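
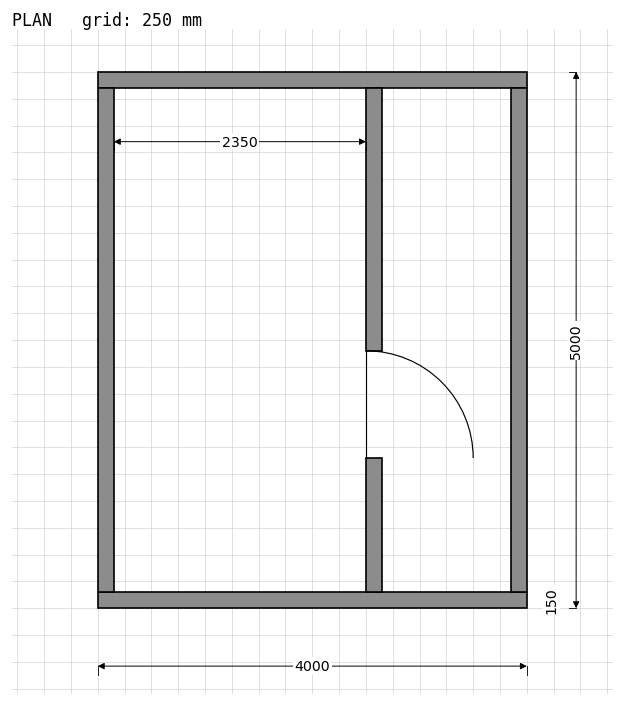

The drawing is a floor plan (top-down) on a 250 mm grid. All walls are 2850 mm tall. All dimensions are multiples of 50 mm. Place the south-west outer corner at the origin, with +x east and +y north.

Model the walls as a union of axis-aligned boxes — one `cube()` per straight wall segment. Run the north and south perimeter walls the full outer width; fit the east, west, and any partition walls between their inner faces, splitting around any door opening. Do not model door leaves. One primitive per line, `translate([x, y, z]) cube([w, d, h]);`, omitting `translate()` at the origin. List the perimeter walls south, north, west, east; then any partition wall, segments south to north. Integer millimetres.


cube([4000, 150, 2850]);
translate([0, 4850, 0]) cube([4000, 150, 2850]);
translate([0, 150, 0]) cube([150, 4700, 2850]);
translate([3850, 150, 0]) cube([150, 4700, 2850]);
translate([2500, 150, 0]) cube([150, 1250, 2850]);
translate([2500, 2400, 0]) cube([150, 2450, 2850]);


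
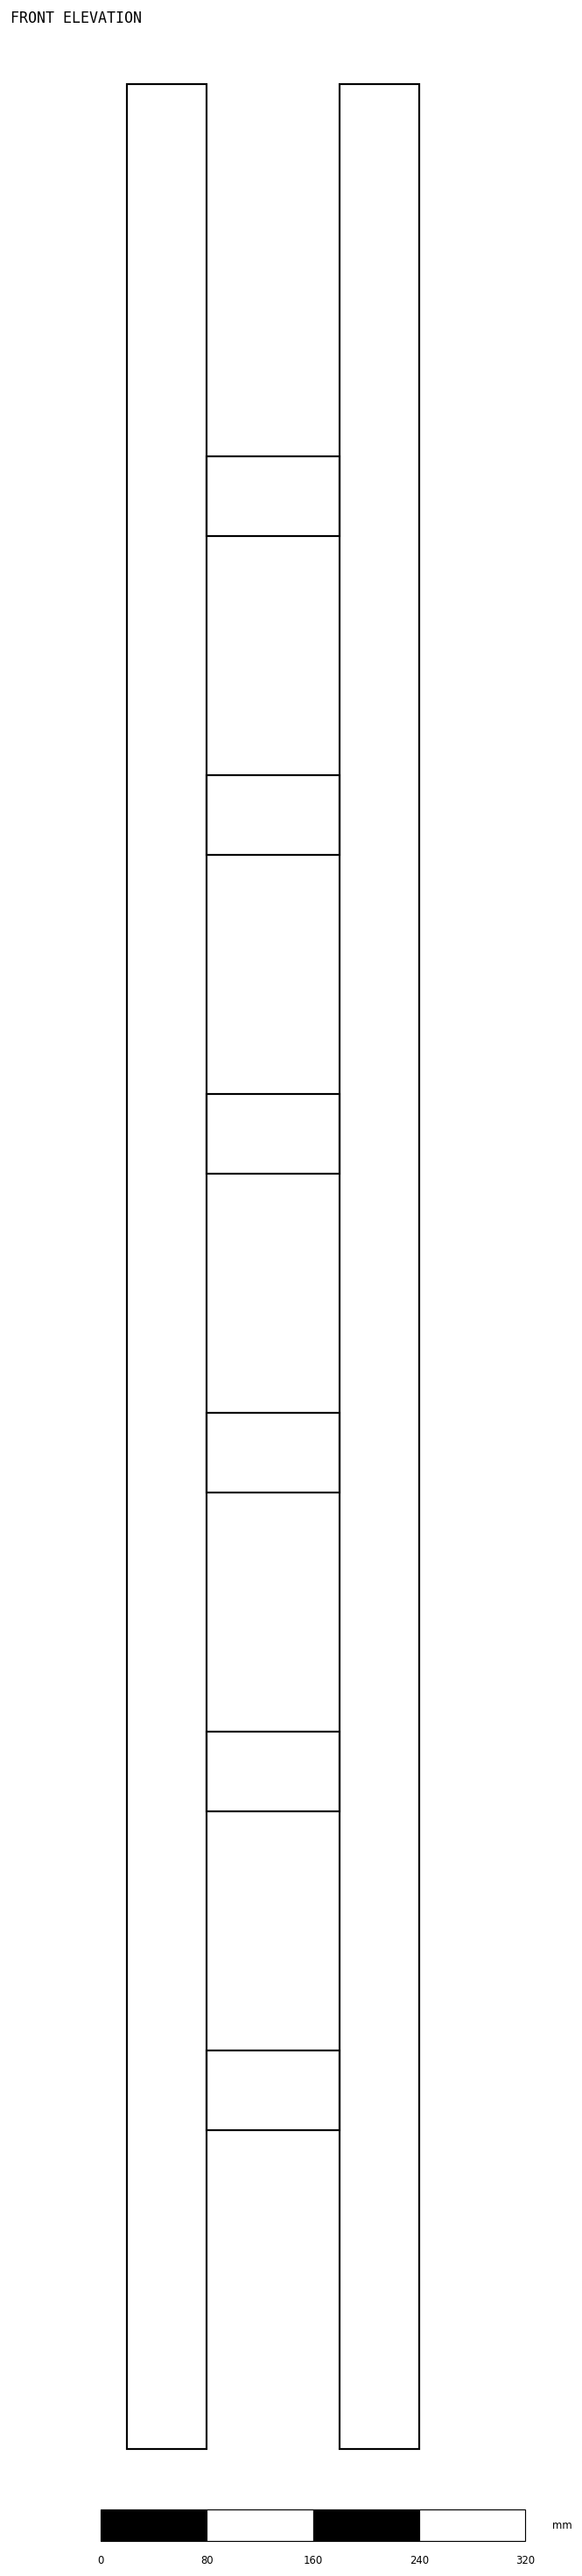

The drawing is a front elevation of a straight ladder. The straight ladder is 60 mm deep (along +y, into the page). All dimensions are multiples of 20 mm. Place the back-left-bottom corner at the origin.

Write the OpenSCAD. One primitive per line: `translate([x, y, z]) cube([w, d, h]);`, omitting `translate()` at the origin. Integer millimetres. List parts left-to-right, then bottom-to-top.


cube([60, 60, 1780]);
translate([60, 0, 240]) cube([100, 60, 60]);
translate([60, 0, 480]) cube([100, 60, 60]);
translate([60, 0, 720]) cube([100, 60, 60]);
translate([60, 0, 960]) cube([100, 60, 60]);
translate([60, 0, 1200]) cube([100, 60, 60]);
translate([60, 0, 1440]) cube([100, 60, 60]);
translate([160, 0, 0]) cube([60, 60, 1780]);


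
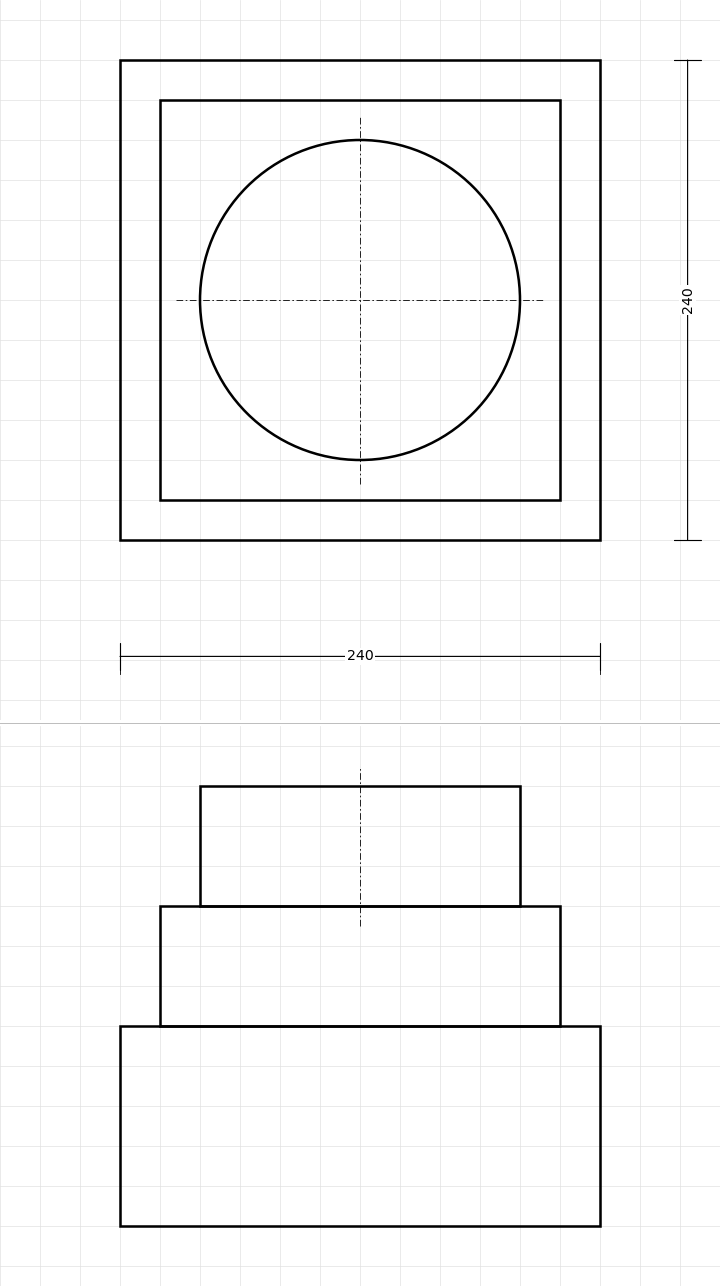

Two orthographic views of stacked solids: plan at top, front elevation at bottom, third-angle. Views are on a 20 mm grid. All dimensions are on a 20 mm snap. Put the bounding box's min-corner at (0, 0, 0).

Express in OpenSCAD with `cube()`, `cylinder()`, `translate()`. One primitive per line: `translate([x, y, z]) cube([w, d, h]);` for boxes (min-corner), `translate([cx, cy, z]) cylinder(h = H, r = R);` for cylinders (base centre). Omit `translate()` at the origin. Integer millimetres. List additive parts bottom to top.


cube([240, 240, 100]);
translate([20, 20, 100]) cube([200, 200, 60]);
translate([120, 120, 160]) cylinder(h = 60, r = 80);


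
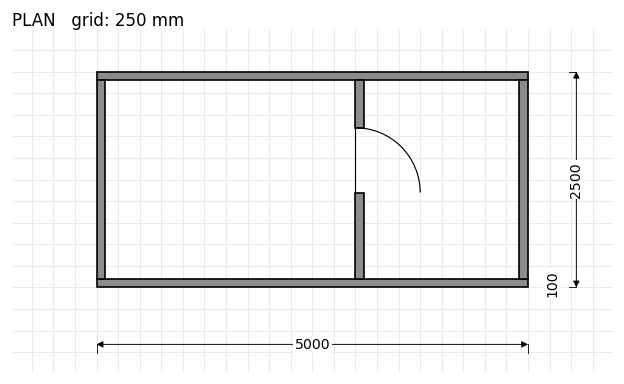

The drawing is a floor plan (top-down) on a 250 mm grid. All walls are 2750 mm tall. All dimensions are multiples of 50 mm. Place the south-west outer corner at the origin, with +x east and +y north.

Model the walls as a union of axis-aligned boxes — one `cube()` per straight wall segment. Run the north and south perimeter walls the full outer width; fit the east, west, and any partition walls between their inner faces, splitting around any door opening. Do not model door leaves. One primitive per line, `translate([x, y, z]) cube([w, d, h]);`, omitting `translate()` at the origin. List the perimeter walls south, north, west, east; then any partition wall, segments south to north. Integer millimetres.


cube([5000, 100, 2750]);
translate([0, 2400, 0]) cube([5000, 100, 2750]);
translate([0, 100, 0]) cube([100, 2300, 2750]);
translate([4900, 100, 0]) cube([100, 2300, 2750]);
translate([3000, 100, 0]) cube([100, 1000, 2750]);
translate([3000, 1850, 0]) cube([100, 550, 2750]);


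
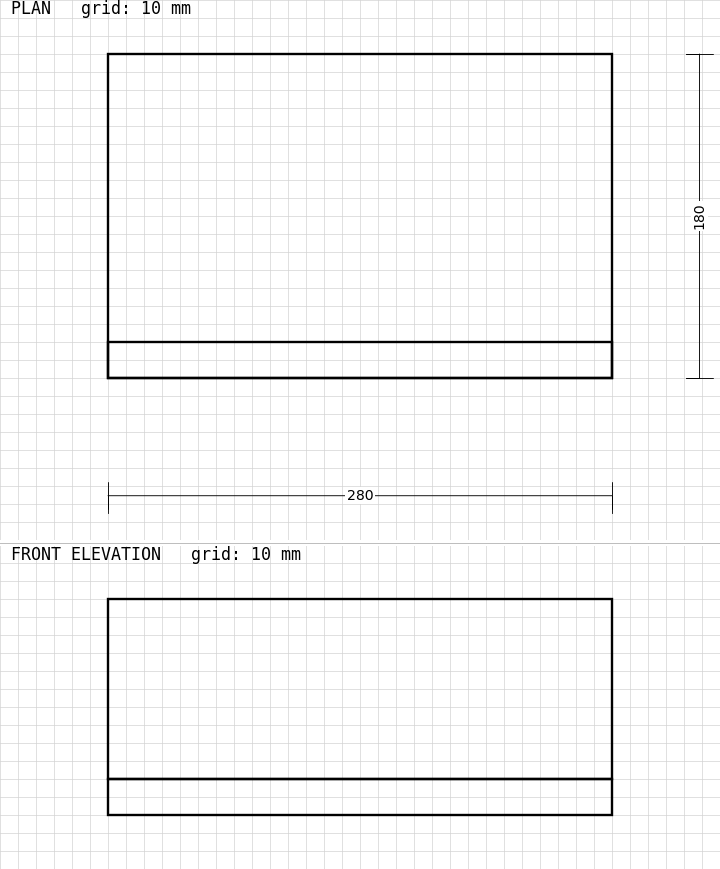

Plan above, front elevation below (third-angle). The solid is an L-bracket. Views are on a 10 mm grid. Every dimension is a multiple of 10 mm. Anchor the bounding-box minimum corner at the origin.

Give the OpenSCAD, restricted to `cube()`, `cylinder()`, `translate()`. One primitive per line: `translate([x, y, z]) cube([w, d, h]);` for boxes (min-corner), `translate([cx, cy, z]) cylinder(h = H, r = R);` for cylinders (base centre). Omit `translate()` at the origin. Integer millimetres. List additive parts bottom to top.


cube([280, 180, 20]);
translate([0, 0, 20]) cube([280, 20, 100]);


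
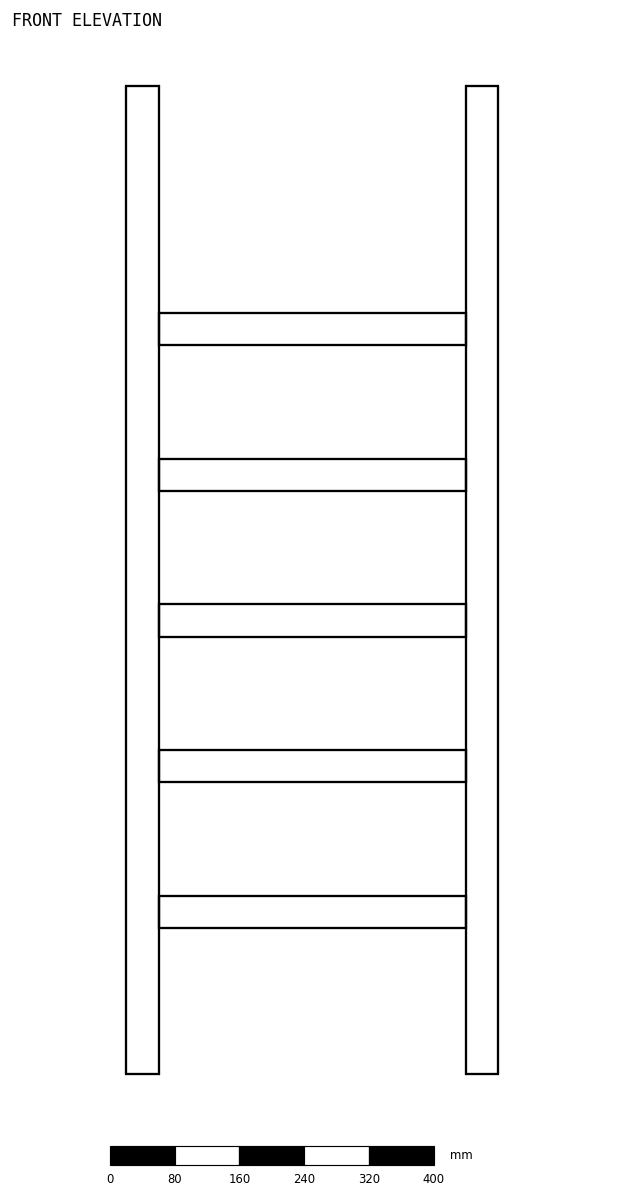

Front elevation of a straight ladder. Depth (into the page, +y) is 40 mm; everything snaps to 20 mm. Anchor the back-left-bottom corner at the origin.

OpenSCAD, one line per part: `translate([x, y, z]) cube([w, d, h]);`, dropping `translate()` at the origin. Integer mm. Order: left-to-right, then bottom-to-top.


cube([40, 40, 1220]);
translate([40, 0, 180]) cube([380, 40, 40]);
translate([40, 0, 360]) cube([380, 40, 40]);
translate([40, 0, 540]) cube([380, 40, 40]);
translate([40, 0, 720]) cube([380, 40, 40]);
translate([40, 0, 900]) cube([380, 40, 40]);
translate([420, 0, 0]) cube([40, 40, 1220]);


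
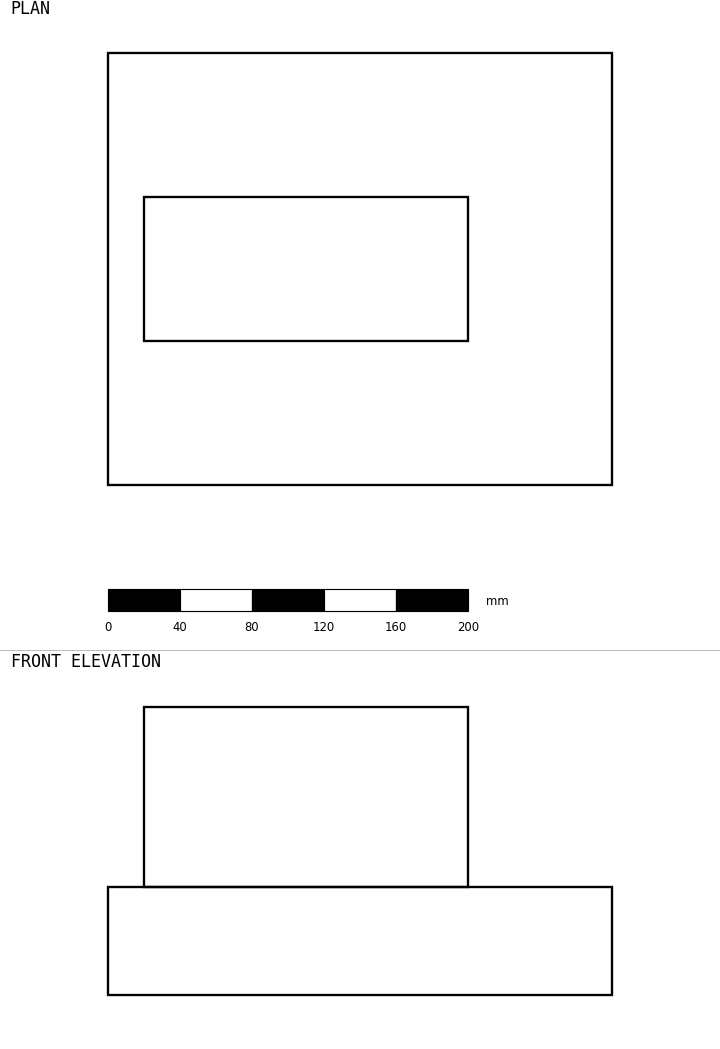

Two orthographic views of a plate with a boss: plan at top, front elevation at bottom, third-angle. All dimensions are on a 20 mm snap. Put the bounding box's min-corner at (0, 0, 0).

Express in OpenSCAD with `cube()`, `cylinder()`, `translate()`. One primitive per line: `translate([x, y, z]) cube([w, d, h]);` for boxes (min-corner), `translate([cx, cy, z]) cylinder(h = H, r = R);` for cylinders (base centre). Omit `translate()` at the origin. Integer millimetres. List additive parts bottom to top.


cube([280, 240, 60]);
translate([20, 80, 60]) cube([180, 80, 100]);


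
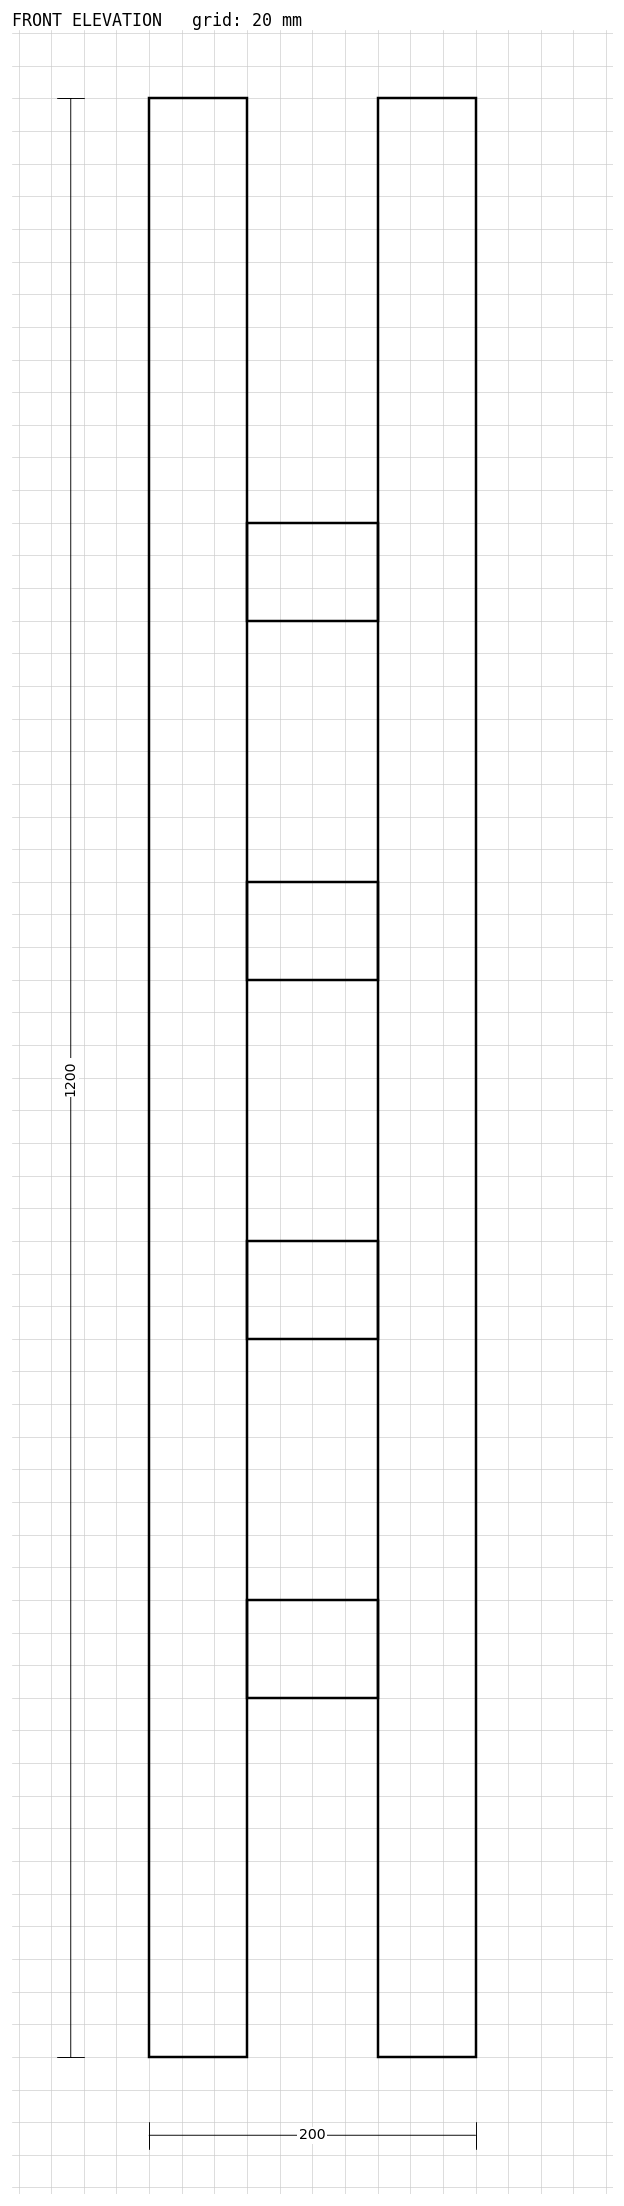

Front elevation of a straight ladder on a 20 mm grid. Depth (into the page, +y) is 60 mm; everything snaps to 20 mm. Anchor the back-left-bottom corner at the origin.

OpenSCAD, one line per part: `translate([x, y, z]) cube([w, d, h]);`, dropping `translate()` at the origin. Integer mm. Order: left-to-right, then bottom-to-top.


cube([60, 60, 1200]);
translate([60, 0, 220]) cube([80, 60, 60]);
translate([60, 0, 440]) cube([80, 60, 60]);
translate([60, 0, 660]) cube([80, 60, 60]);
translate([60, 0, 880]) cube([80, 60, 60]);
translate([140, 0, 0]) cube([60, 60, 1200]);


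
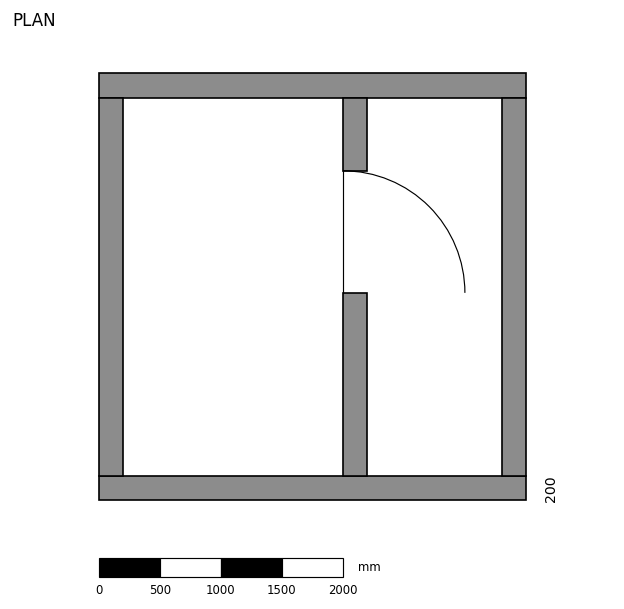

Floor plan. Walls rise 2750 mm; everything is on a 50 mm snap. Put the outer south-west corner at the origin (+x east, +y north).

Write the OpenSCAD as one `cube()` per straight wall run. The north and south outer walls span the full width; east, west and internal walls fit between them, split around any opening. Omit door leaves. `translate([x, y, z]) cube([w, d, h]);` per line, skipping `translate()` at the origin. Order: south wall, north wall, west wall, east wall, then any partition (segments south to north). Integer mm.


cube([3500, 200, 2750]);
translate([0, 3300, 0]) cube([3500, 200, 2750]);
translate([0, 200, 0]) cube([200, 3100, 2750]);
translate([3300, 200, 0]) cube([200, 3100, 2750]);
translate([2000, 200, 0]) cube([200, 1500, 2750]);
translate([2000, 2700, 0]) cube([200, 600, 2750]);


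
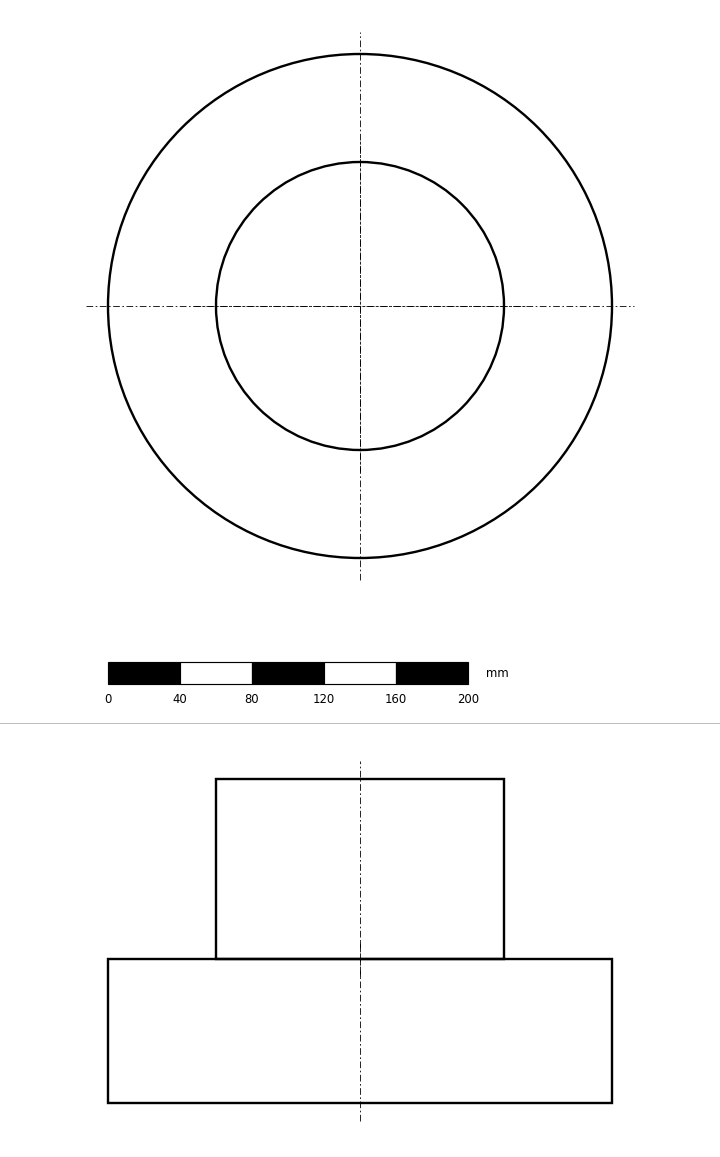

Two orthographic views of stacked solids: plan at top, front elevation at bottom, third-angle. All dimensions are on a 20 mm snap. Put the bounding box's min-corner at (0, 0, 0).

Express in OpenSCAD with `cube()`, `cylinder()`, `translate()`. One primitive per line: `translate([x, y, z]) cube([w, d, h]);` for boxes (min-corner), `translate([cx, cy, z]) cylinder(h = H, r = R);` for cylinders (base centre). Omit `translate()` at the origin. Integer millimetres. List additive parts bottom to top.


translate([140, 140, 0]) cylinder(h = 80, r = 140);
translate([140, 140, 80]) cylinder(h = 100, r = 80);


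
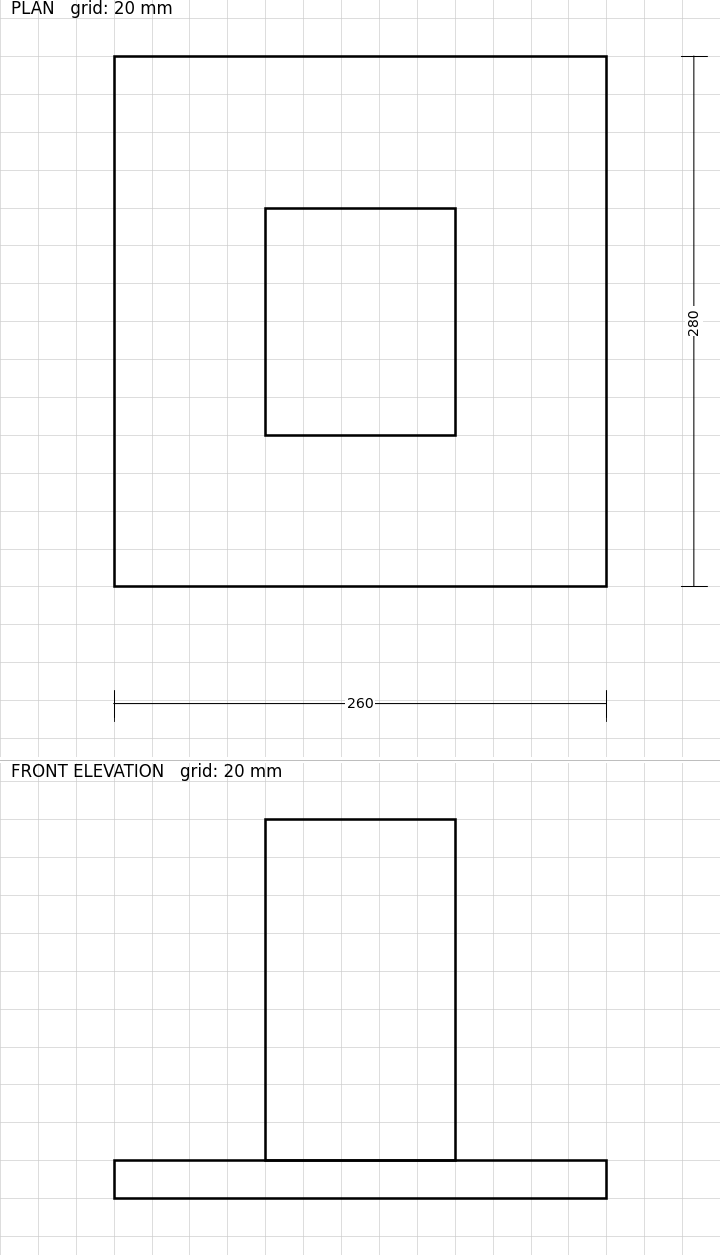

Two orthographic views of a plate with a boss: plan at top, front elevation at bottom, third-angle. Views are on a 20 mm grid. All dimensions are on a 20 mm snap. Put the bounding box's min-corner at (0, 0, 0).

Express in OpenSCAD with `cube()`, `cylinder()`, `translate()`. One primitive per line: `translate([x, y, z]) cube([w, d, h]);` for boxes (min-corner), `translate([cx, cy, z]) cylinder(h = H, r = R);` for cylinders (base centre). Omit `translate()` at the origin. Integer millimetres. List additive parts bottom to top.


cube([260, 280, 20]);
translate([80, 80, 20]) cube([100, 120, 180]);


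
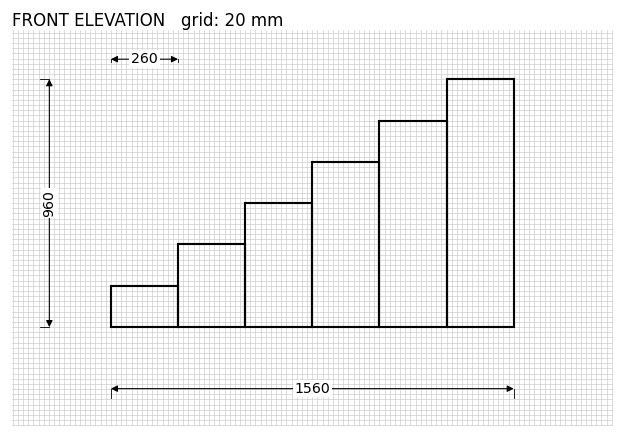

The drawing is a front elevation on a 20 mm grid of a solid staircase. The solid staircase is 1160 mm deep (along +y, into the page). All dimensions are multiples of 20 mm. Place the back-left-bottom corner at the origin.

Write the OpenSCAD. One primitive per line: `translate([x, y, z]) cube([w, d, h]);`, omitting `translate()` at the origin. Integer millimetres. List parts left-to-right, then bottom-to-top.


cube([260, 1160, 160]);
translate([260, 0, 0]) cube([260, 1160, 320]);
translate([520, 0, 0]) cube([260, 1160, 480]);
translate([780, 0, 0]) cube([260, 1160, 640]);
translate([1040, 0, 0]) cube([260, 1160, 800]);
translate([1300, 0, 0]) cube([260, 1160, 960]);


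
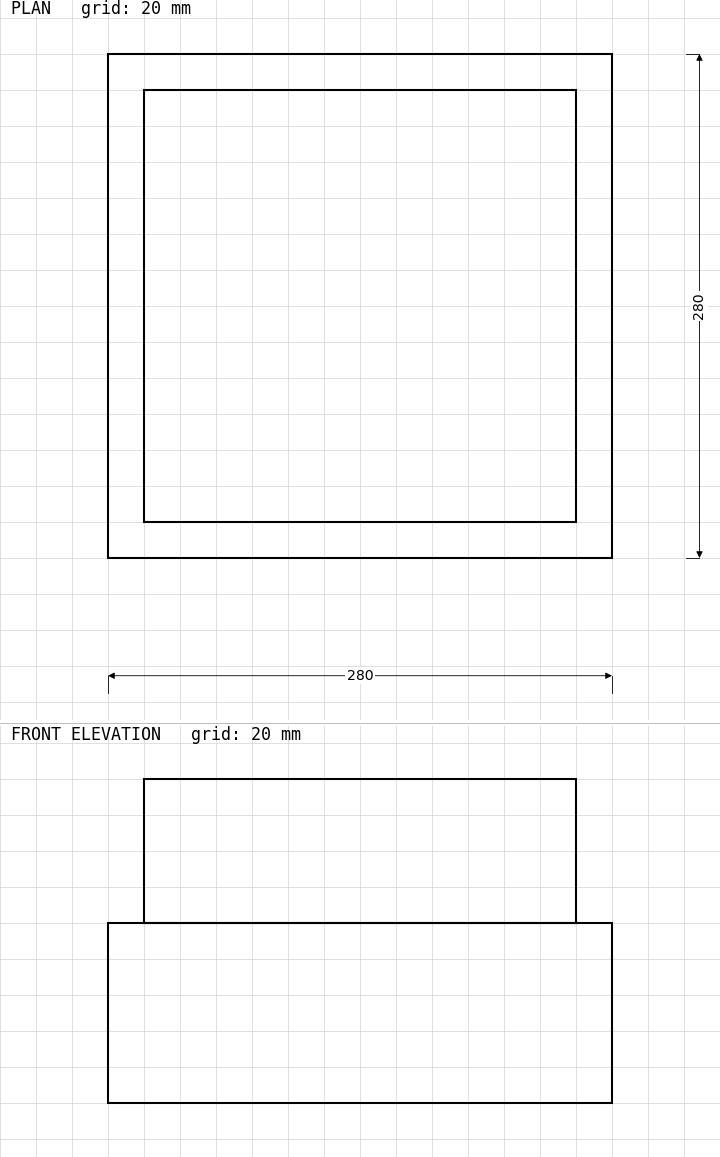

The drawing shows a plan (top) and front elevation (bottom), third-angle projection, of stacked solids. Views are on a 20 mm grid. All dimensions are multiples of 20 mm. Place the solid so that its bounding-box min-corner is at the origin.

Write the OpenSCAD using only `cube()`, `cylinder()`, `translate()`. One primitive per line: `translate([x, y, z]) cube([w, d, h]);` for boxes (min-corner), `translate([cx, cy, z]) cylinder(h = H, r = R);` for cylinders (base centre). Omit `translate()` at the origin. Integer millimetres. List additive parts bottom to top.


cube([280, 280, 100]);
translate([20, 20, 100]) cube([240, 240, 80]);


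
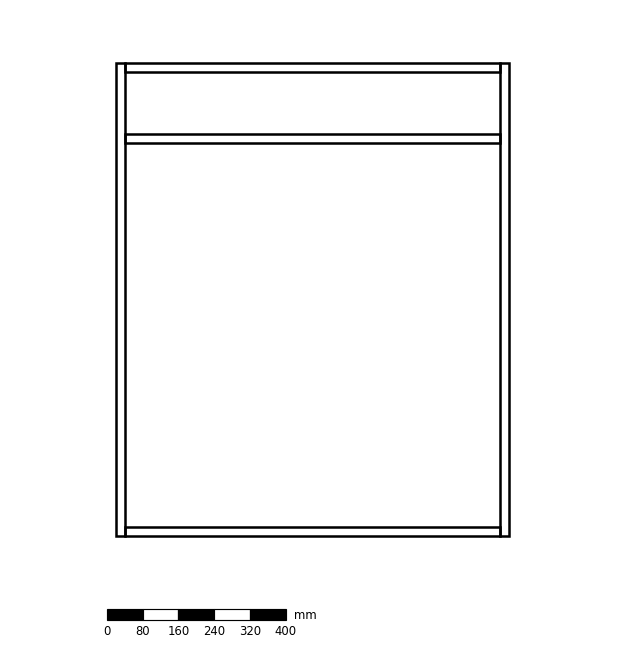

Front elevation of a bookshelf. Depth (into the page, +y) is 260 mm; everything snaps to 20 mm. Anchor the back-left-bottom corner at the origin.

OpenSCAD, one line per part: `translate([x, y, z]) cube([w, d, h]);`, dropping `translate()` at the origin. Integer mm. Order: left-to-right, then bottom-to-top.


cube([20, 260, 1060]);
translate([20, 0, 0]) cube([840, 260, 20]);
translate([20, 0, 880]) cube([840, 260, 20]);
translate([20, 0, 1040]) cube([840, 260, 20]);
translate([860, 0, 0]) cube([20, 260, 1060]);


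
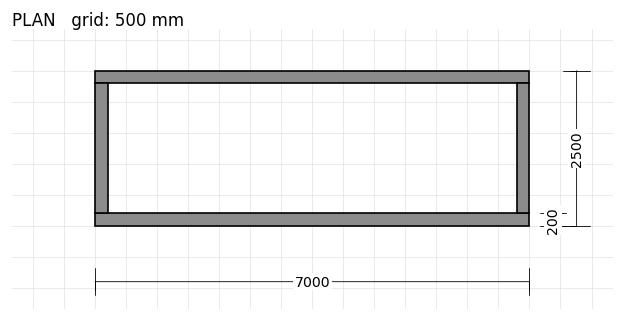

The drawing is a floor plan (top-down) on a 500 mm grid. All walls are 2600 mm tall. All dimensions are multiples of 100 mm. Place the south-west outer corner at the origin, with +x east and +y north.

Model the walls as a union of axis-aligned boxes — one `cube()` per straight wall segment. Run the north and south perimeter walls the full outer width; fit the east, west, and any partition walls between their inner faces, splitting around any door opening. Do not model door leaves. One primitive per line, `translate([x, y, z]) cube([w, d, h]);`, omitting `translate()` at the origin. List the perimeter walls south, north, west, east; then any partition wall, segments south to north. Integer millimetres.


cube([7000, 200, 2600]);
translate([0, 2300, 0]) cube([7000, 200, 2600]);
translate([0, 200, 0]) cube([200, 2100, 2600]);
translate([6800, 200, 0]) cube([200, 2100, 2600]);


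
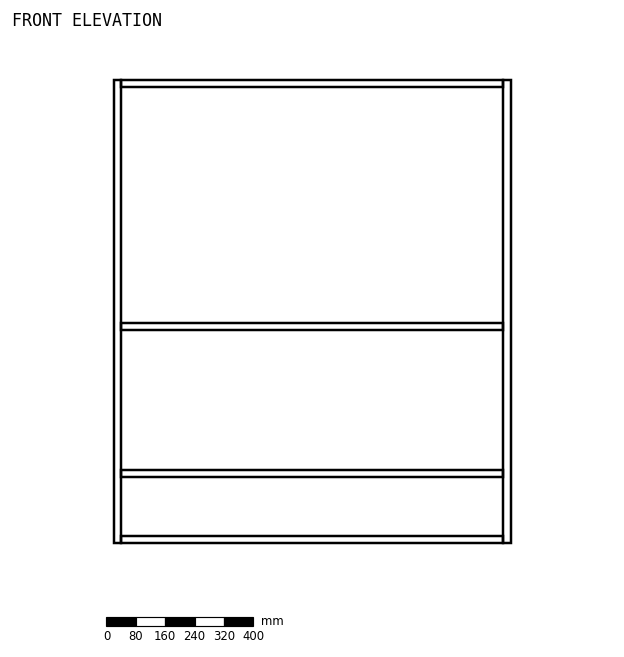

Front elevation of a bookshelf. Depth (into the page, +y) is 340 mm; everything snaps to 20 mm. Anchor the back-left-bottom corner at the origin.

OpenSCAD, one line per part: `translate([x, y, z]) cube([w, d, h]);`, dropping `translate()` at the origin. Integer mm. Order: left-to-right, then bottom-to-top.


cube([20, 340, 1260]);
translate([20, 0, 0]) cube([1040, 340, 20]);
translate([20, 0, 180]) cube([1040, 340, 20]);
translate([20, 0, 580]) cube([1040, 340, 20]);
translate([20, 0, 1240]) cube([1040, 340, 20]);
translate([1060, 0, 0]) cube([20, 340, 1260]);


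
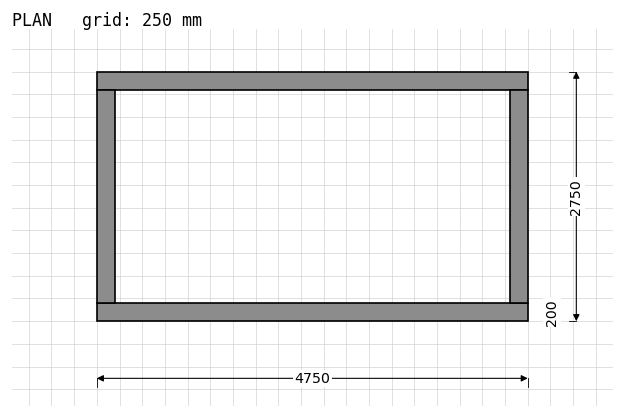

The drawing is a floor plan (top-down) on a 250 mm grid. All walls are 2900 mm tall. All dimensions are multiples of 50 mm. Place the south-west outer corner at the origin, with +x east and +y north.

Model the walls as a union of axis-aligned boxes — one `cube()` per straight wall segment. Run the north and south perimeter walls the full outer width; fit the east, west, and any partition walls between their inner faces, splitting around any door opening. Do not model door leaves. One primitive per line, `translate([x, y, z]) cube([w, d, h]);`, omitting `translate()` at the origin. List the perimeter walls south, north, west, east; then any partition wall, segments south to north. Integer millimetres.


cube([4750, 200, 2900]);
translate([0, 2550, 0]) cube([4750, 200, 2900]);
translate([0, 200, 0]) cube([200, 2350, 2900]);
translate([4550, 200, 0]) cube([200, 2350, 2900]);


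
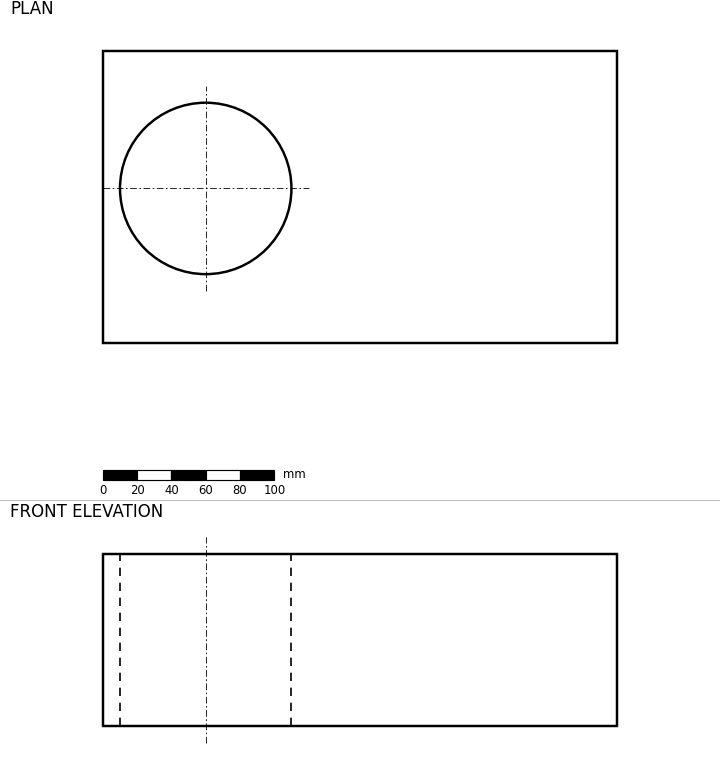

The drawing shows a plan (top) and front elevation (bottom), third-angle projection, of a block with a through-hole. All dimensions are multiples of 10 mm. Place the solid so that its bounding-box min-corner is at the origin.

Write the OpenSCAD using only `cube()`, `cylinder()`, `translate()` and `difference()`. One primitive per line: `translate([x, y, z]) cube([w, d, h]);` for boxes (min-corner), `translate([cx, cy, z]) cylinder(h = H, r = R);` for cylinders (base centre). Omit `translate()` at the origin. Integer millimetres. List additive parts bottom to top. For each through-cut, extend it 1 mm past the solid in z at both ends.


difference() {
  cube([300, 170, 100]);
  translate([60, 90, -1]) cylinder(h = 102, r = 50);
}


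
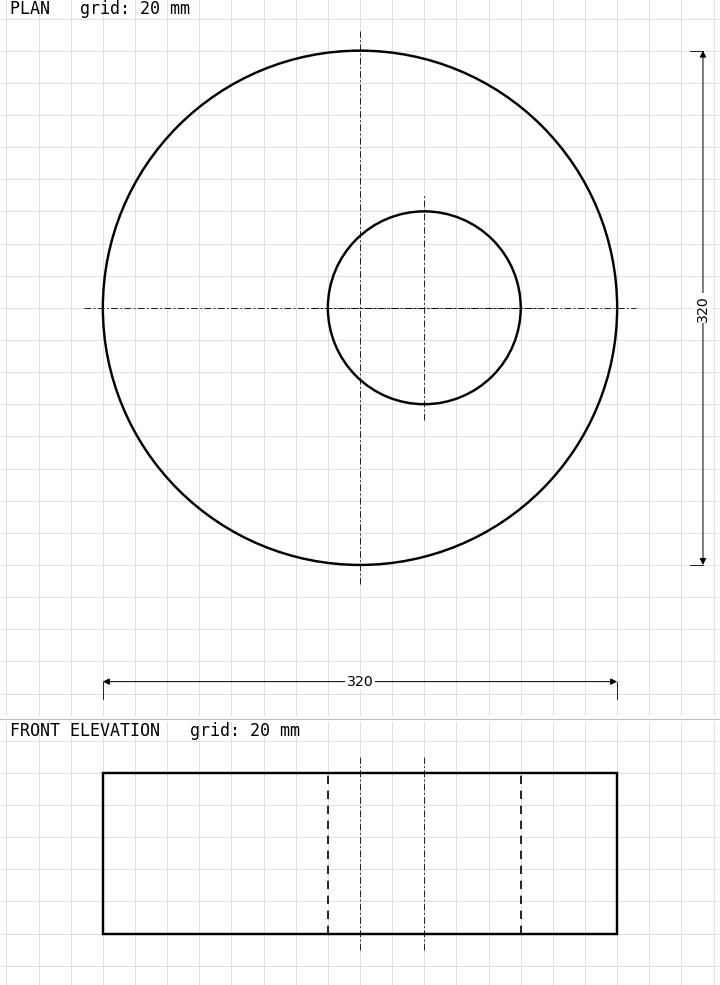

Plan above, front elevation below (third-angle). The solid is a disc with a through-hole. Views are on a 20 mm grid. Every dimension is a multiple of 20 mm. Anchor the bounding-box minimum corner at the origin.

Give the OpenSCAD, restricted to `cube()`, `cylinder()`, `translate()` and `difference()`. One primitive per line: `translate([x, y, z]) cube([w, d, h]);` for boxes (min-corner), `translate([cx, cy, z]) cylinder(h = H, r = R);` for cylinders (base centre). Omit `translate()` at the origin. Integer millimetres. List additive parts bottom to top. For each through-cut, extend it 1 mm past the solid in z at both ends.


difference() {
  translate([160, 160, 0]) cylinder(h = 100, r = 160);
  translate([200, 160, -1]) cylinder(h = 102, r = 60);
}


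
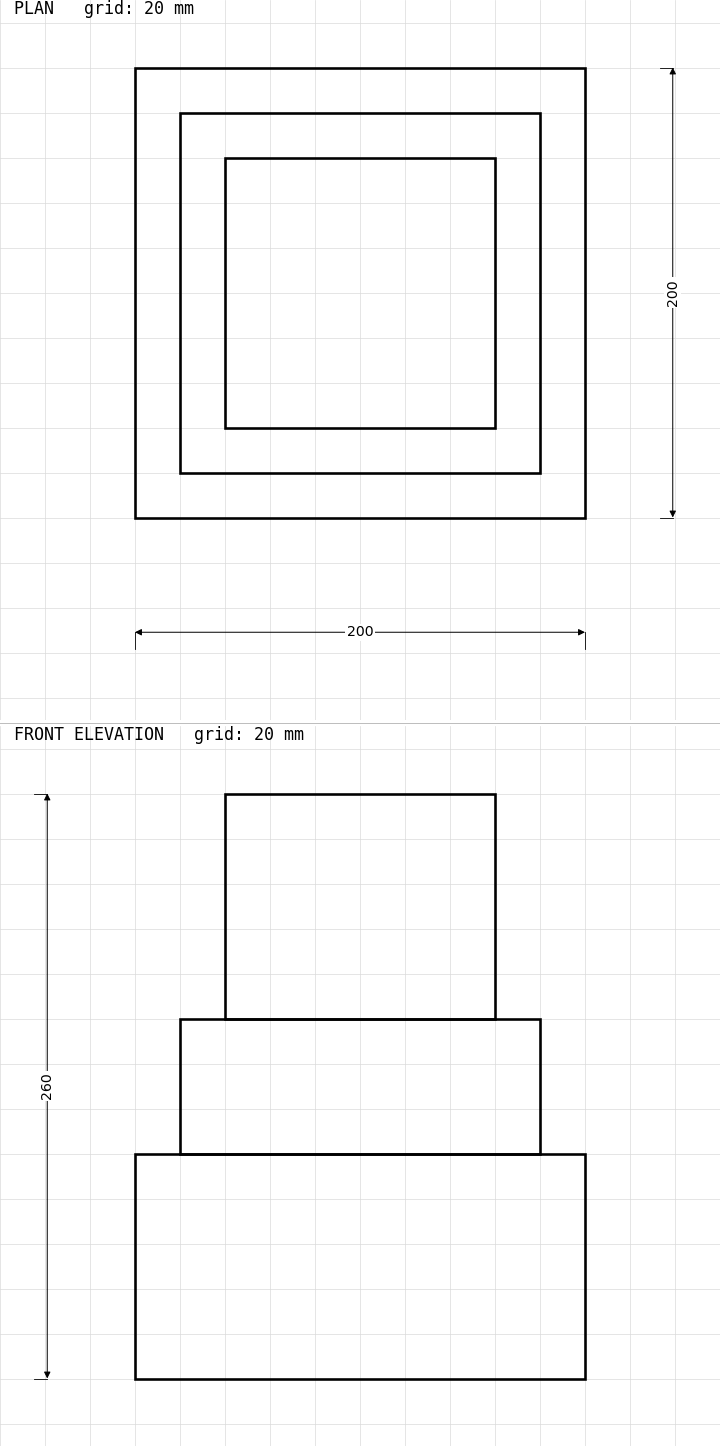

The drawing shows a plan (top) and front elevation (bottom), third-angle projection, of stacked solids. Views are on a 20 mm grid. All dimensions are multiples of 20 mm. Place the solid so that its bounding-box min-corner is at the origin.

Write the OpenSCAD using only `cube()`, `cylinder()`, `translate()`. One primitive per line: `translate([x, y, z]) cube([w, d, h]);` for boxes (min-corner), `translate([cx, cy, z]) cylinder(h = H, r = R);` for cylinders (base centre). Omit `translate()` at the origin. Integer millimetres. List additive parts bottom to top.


cube([200, 200, 100]);
translate([20, 20, 100]) cube([160, 160, 60]);
translate([40, 40, 160]) cube([120, 120, 100]);


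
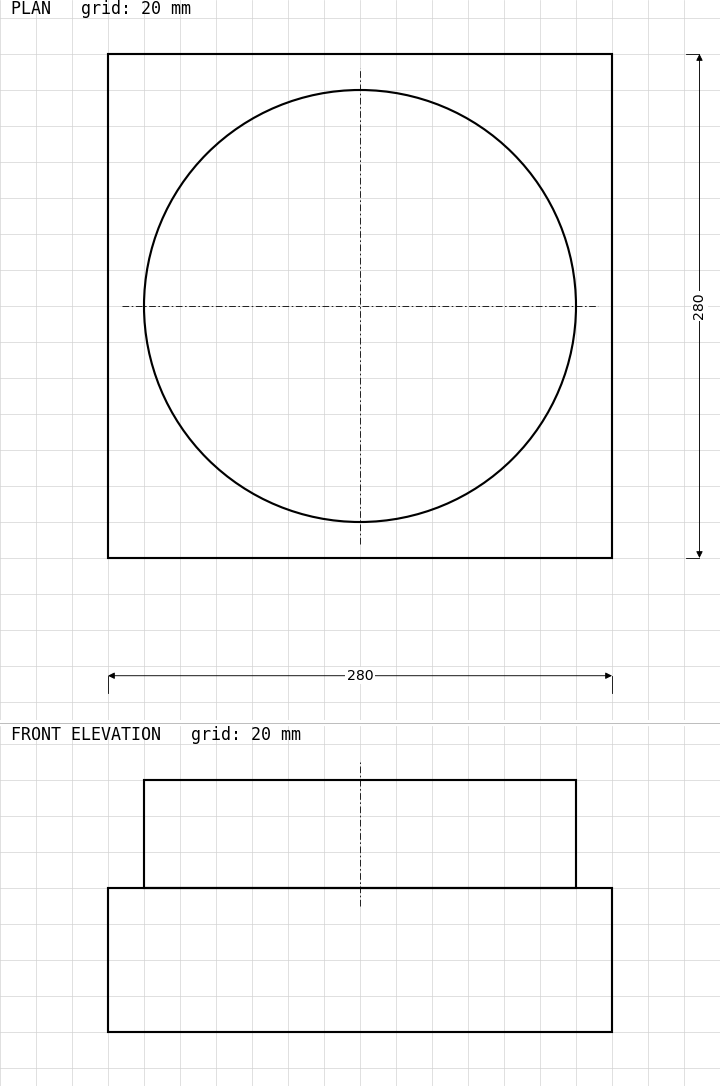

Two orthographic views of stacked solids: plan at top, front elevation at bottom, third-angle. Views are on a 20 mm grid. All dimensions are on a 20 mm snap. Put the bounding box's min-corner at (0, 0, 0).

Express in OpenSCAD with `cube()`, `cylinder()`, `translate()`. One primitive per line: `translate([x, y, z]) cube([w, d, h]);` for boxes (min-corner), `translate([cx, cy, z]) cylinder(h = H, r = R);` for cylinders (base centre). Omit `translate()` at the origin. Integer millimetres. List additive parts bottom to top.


cube([280, 280, 80]);
translate([140, 140, 80]) cylinder(h = 60, r = 120);


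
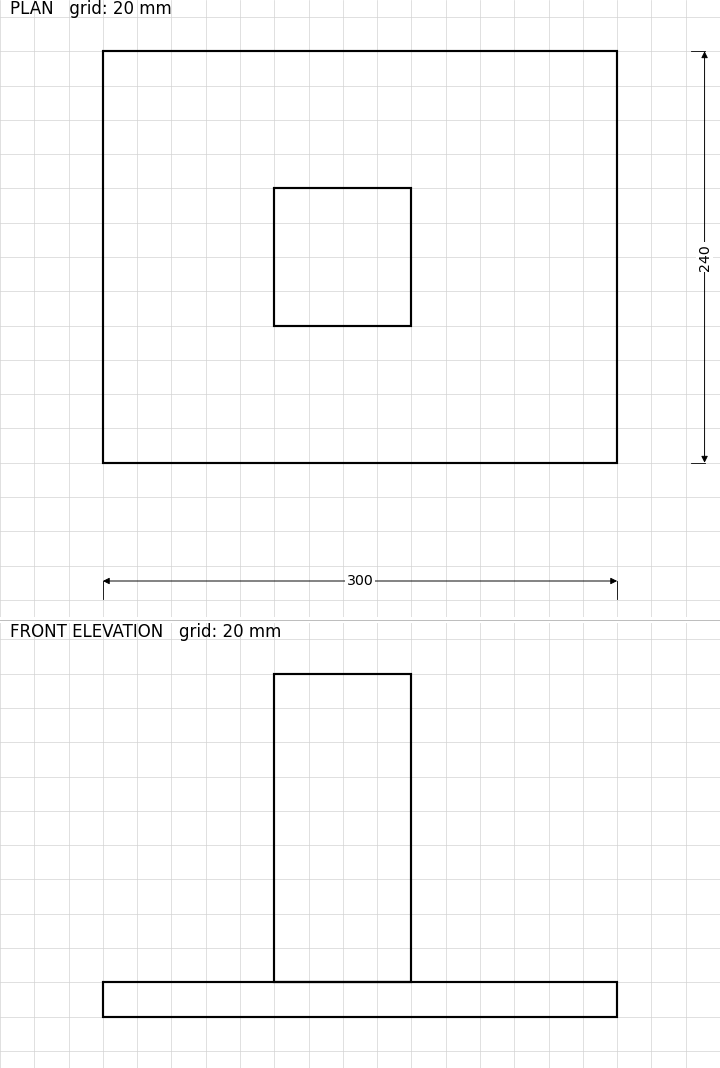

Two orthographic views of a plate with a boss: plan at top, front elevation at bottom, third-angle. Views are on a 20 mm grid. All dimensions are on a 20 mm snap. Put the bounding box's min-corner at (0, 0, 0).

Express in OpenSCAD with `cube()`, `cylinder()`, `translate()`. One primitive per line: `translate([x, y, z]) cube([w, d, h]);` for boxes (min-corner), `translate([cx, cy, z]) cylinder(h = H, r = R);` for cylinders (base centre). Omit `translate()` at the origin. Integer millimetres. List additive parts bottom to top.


cube([300, 240, 20]);
translate([100, 80, 20]) cube([80, 80, 180]);


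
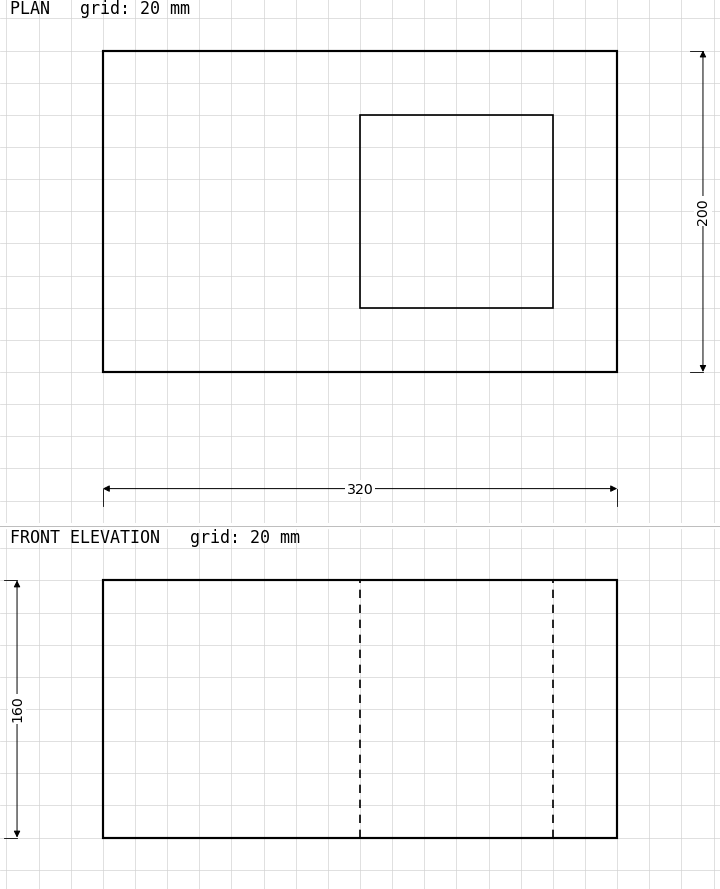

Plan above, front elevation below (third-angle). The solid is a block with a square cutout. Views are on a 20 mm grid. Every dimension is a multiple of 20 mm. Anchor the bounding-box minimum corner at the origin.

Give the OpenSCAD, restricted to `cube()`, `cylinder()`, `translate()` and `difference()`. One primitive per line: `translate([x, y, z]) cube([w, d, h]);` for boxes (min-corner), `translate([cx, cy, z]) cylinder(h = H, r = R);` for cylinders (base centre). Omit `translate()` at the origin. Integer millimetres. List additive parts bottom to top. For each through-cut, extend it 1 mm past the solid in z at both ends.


difference() {
  cube([320, 200, 160]);
  translate([160, 40, -1]) cube([120, 120, 162]);
}


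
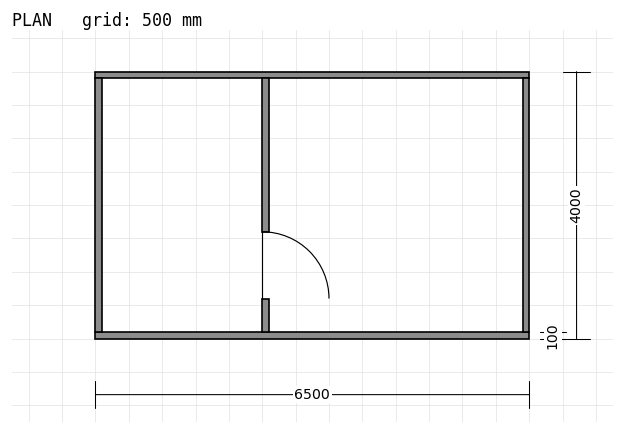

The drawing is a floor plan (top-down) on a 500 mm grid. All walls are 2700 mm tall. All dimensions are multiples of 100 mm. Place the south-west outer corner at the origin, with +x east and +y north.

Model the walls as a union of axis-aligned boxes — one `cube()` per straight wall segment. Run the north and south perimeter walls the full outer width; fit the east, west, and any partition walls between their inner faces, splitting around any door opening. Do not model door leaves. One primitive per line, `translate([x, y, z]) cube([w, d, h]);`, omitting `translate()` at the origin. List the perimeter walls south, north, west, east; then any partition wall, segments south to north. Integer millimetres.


cube([6500, 100, 2700]);
translate([0, 3900, 0]) cube([6500, 100, 2700]);
translate([0, 100, 0]) cube([100, 3800, 2700]);
translate([6400, 100, 0]) cube([100, 3800, 2700]);
translate([2500, 100, 0]) cube([100, 500, 2700]);
translate([2500, 1600, 0]) cube([100, 2300, 2700]);


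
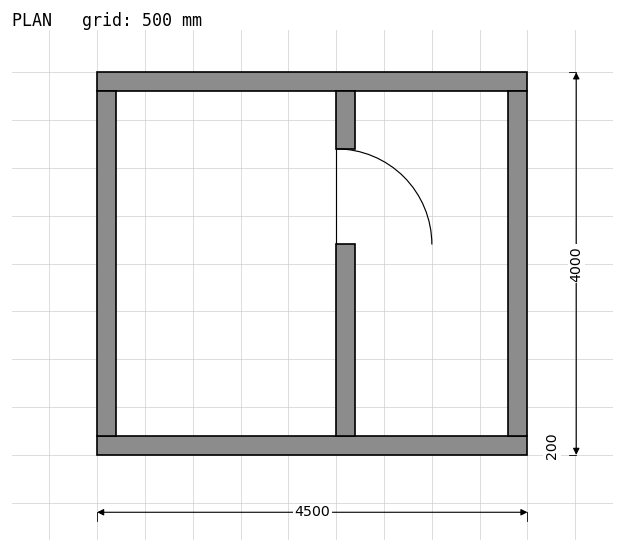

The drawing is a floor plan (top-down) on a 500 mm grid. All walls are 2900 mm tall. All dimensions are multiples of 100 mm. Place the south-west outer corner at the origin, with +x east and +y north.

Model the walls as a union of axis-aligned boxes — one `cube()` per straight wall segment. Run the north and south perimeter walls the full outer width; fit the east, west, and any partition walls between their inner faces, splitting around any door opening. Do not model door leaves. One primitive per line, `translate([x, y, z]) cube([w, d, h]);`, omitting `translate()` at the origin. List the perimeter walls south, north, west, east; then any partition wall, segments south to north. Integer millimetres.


cube([4500, 200, 2900]);
translate([0, 3800, 0]) cube([4500, 200, 2900]);
translate([0, 200, 0]) cube([200, 3600, 2900]);
translate([4300, 200, 0]) cube([200, 3600, 2900]);
translate([2500, 200, 0]) cube([200, 2000, 2900]);
translate([2500, 3200, 0]) cube([200, 600, 2900]);


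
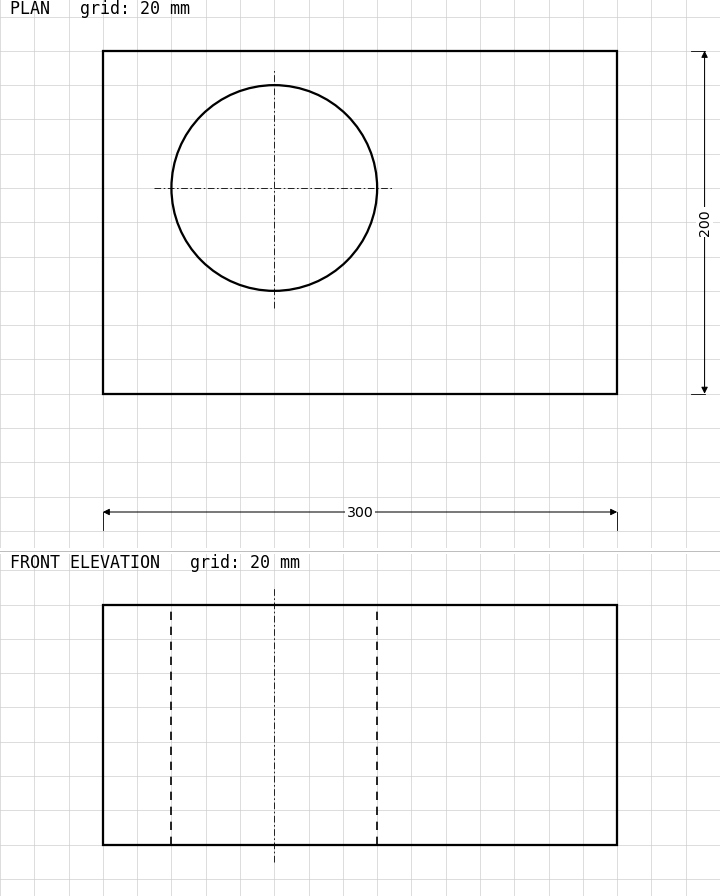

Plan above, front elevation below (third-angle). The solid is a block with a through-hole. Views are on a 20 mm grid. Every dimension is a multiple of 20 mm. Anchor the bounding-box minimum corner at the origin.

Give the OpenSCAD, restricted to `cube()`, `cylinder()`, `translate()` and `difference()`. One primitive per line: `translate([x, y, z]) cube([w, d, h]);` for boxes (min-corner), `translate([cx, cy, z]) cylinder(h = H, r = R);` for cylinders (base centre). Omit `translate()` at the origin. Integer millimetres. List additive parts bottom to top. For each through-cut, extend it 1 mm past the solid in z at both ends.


difference() {
  cube([300, 200, 140]);
  translate([100, 120, -1]) cylinder(h = 142, r = 60);
}


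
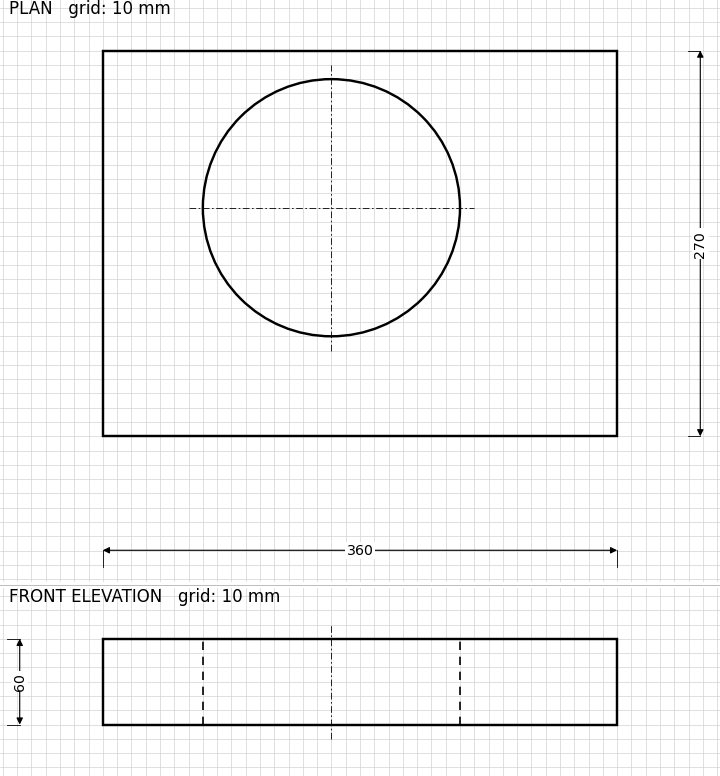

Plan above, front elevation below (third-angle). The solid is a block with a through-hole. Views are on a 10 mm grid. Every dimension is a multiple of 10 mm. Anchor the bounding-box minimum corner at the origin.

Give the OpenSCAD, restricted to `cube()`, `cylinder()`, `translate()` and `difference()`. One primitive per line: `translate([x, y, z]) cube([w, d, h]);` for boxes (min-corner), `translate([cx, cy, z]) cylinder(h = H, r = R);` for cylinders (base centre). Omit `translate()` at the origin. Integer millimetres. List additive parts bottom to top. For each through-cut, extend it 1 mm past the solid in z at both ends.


difference() {
  cube([360, 270, 60]);
  translate([160, 160, -1]) cylinder(h = 62, r = 90);
}


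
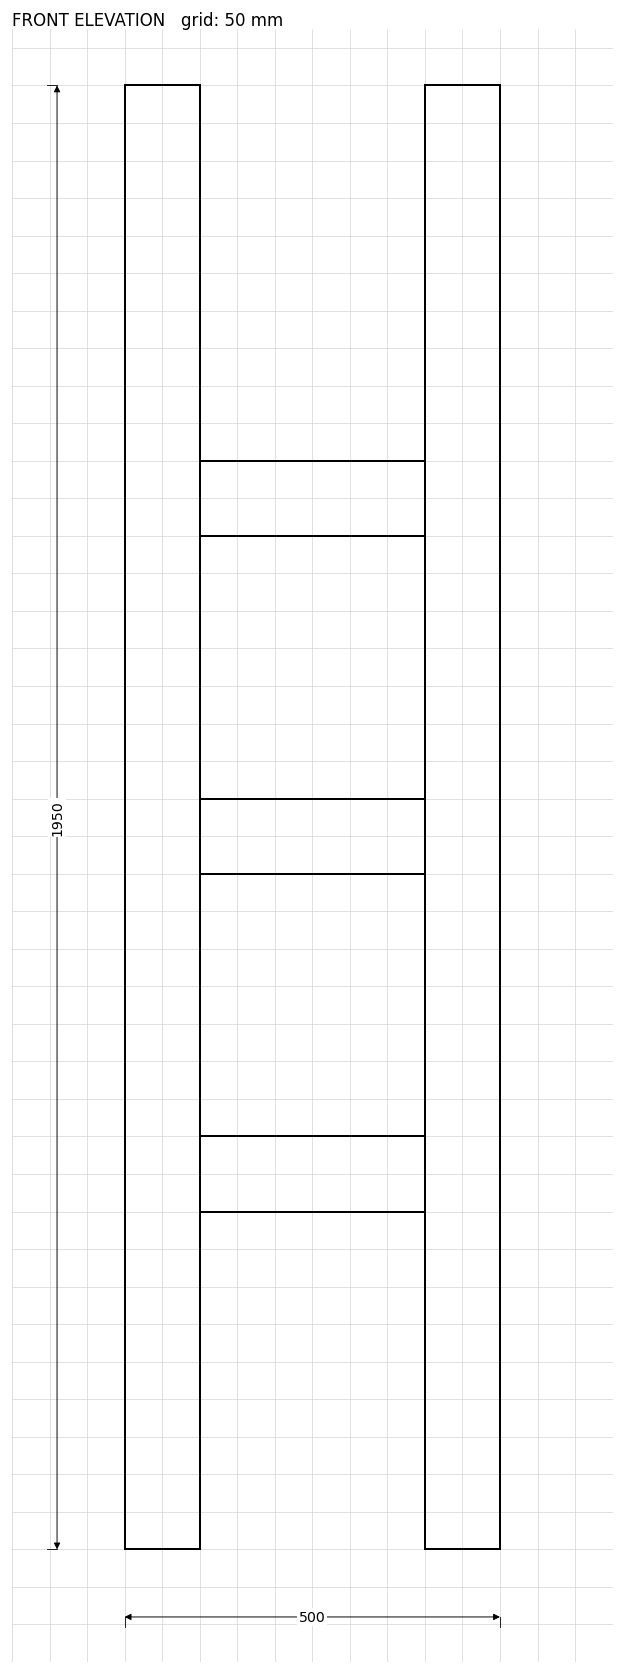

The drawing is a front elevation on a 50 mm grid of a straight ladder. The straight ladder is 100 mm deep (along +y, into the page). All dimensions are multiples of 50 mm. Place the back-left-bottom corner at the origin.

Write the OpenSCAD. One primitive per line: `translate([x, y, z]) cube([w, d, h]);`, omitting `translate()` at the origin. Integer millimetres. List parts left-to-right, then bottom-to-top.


cube([100, 100, 1950]);
translate([100, 0, 450]) cube([300, 100, 100]);
translate([100, 0, 900]) cube([300, 100, 100]);
translate([100, 0, 1350]) cube([300, 100, 100]);
translate([400, 0, 0]) cube([100, 100, 1950]);


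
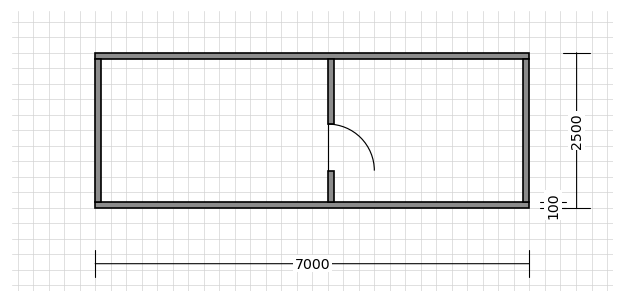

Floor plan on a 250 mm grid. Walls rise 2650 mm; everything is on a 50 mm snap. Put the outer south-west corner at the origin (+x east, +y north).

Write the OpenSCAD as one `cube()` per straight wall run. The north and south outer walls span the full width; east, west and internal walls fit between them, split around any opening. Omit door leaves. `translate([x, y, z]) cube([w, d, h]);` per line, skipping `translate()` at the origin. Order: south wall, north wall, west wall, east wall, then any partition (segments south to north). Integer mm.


cube([7000, 100, 2650]);
translate([0, 2400, 0]) cube([7000, 100, 2650]);
translate([0, 100, 0]) cube([100, 2300, 2650]);
translate([6900, 100, 0]) cube([100, 2300, 2650]);
translate([3750, 100, 0]) cube([100, 500, 2650]);
translate([3750, 1350, 0]) cube([100, 1050, 2650]);


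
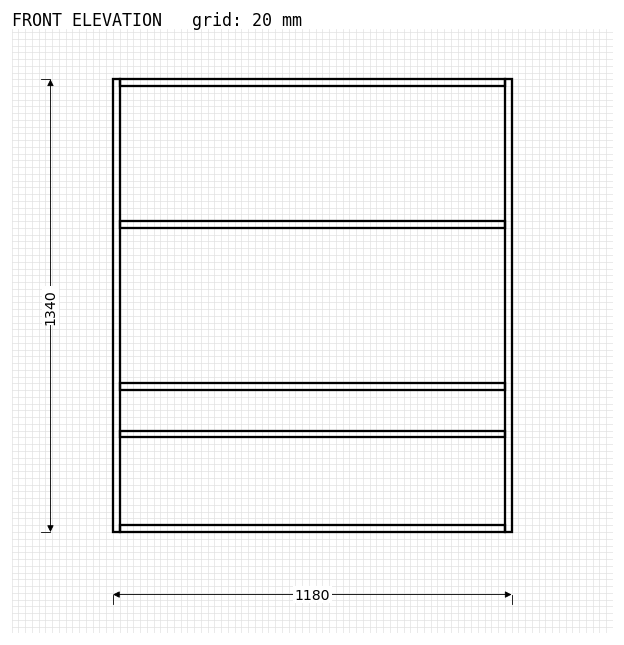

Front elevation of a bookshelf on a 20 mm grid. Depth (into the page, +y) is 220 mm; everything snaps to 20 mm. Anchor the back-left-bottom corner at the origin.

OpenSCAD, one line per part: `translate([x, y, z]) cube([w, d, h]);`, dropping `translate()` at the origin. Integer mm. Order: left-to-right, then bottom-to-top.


cube([20, 220, 1340]);
translate([20, 0, 0]) cube([1140, 220, 20]);
translate([20, 0, 280]) cube([1140, 220, 20]);
translate([20, 0, 420]) cube([1140, 220, 20]);
translate([20, 0, 900]) cube([1140, 220, 20]);
translate([20, 0, 1320]) cube([1140, 220, 20]);
translate([1160, 0, 0]) cube([20, 220, 1340]);


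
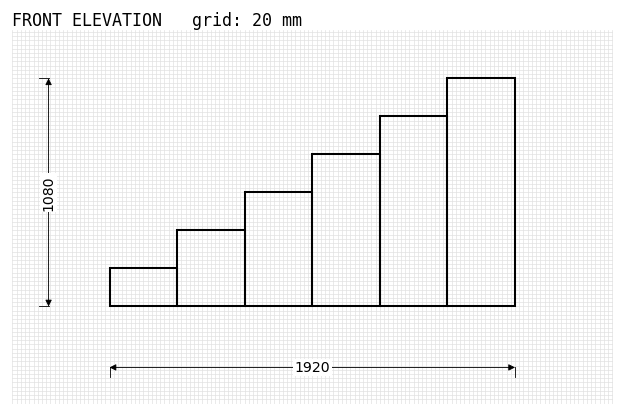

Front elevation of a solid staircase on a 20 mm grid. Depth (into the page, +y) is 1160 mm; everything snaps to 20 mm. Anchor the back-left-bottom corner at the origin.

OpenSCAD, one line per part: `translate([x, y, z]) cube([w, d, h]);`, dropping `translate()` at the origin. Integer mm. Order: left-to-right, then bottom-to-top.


cube([320, 1160, 180]);
translate([320, 0, 0]) cube([320, 1160, 360]);
translate([640, 0, 0]) cube([320, 1160, 540]);
translate([960, 0, 0]) cube([320, 1160, 720]);
translate([1280, 0, 0]) cube([320, 1160, 900]);
translate([1600, 0, 0]) cube([320, 1160, 1080]);


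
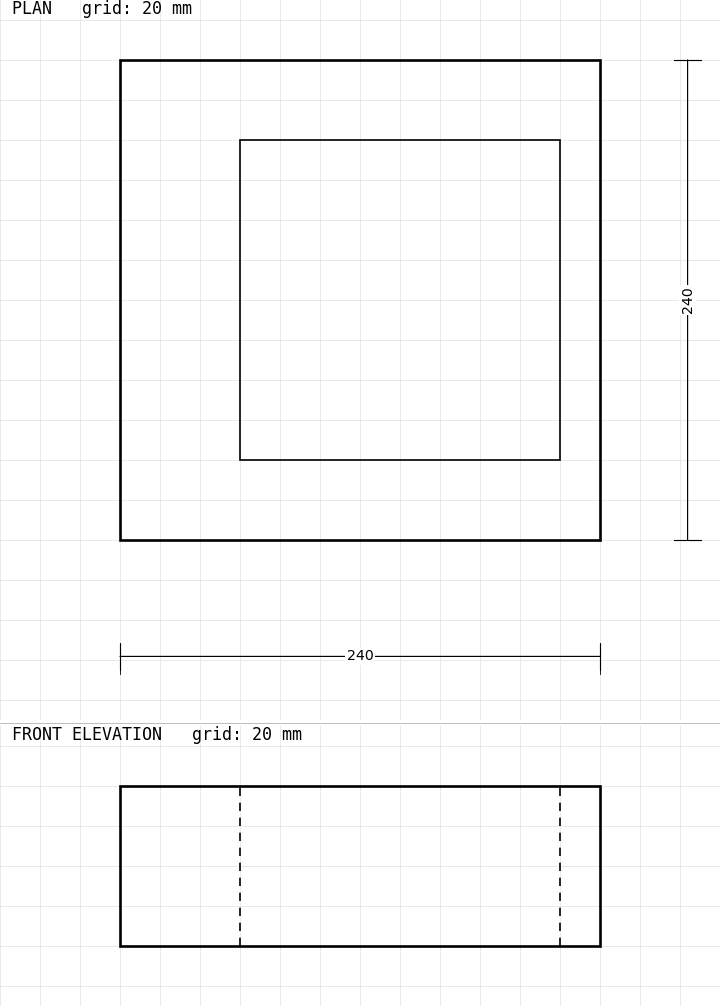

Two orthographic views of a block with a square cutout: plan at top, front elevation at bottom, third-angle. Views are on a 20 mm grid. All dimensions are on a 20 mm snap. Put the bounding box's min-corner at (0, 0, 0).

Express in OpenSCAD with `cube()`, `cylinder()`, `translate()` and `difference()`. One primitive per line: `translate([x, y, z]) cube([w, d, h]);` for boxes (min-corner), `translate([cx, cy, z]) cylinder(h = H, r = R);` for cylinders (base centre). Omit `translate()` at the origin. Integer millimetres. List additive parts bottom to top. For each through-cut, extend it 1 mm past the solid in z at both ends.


difference() {
  cube([240, 240, 80]);
  translate([60, 40, -1]) cube([160, 160, 82]);
}


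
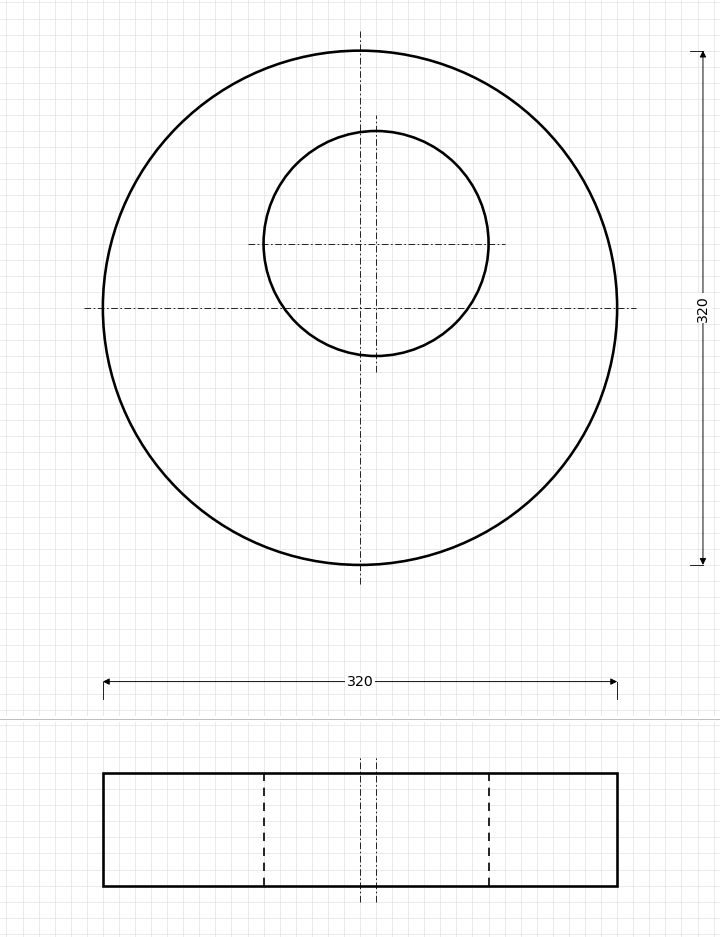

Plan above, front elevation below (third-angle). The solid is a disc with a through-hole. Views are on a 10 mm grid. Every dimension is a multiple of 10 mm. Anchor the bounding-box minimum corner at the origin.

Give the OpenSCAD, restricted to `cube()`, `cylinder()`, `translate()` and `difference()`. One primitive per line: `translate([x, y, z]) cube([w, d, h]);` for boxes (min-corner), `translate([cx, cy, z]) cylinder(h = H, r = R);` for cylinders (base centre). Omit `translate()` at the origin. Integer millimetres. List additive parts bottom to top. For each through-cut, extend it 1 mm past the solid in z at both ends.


difference() {
  translate([160, 160, 0]) cylinder(h = 70, r = 160);
  translate([170, 200, -1]) cylinder(h = 72, r = 70);
}


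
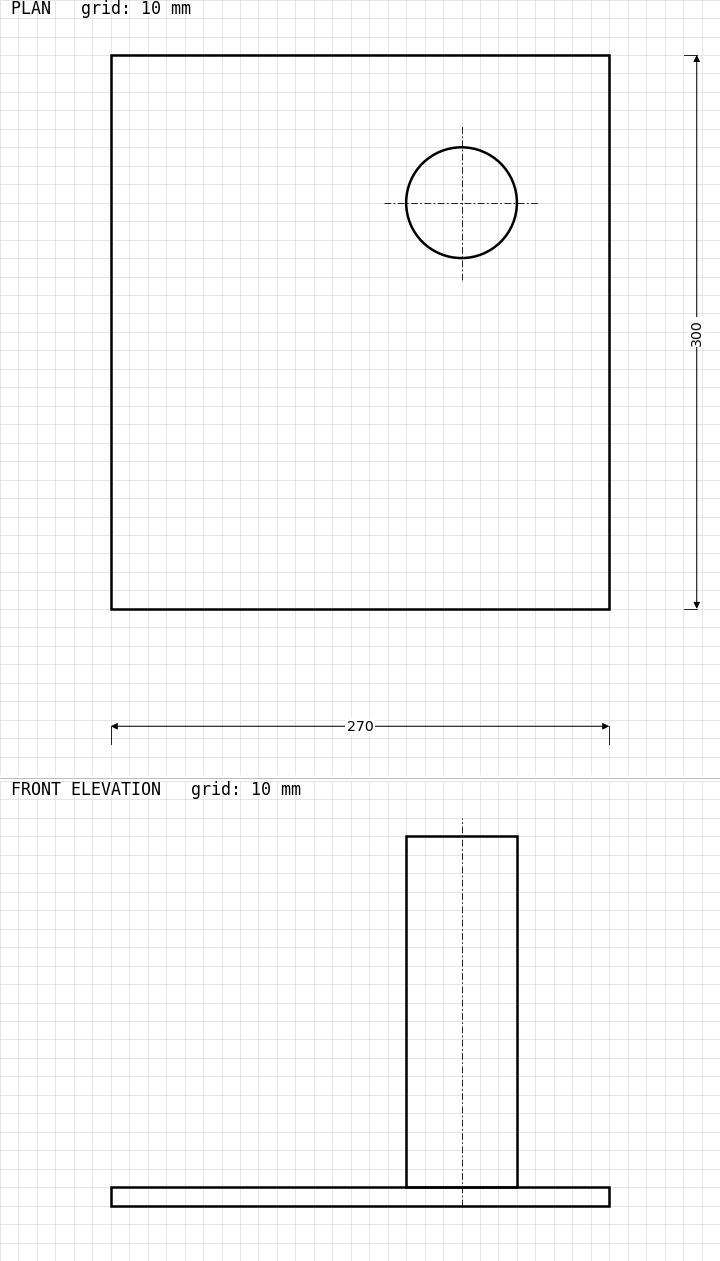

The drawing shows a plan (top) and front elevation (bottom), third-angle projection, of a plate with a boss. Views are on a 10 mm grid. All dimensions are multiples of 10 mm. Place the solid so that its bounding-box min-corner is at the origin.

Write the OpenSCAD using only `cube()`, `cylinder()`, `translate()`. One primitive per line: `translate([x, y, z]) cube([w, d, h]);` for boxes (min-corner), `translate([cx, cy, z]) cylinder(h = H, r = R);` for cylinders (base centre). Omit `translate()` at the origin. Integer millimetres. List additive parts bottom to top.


cube([270, 300, 10]);
translate([190, 220, 10]) cylinder(h = 190, r = 30);


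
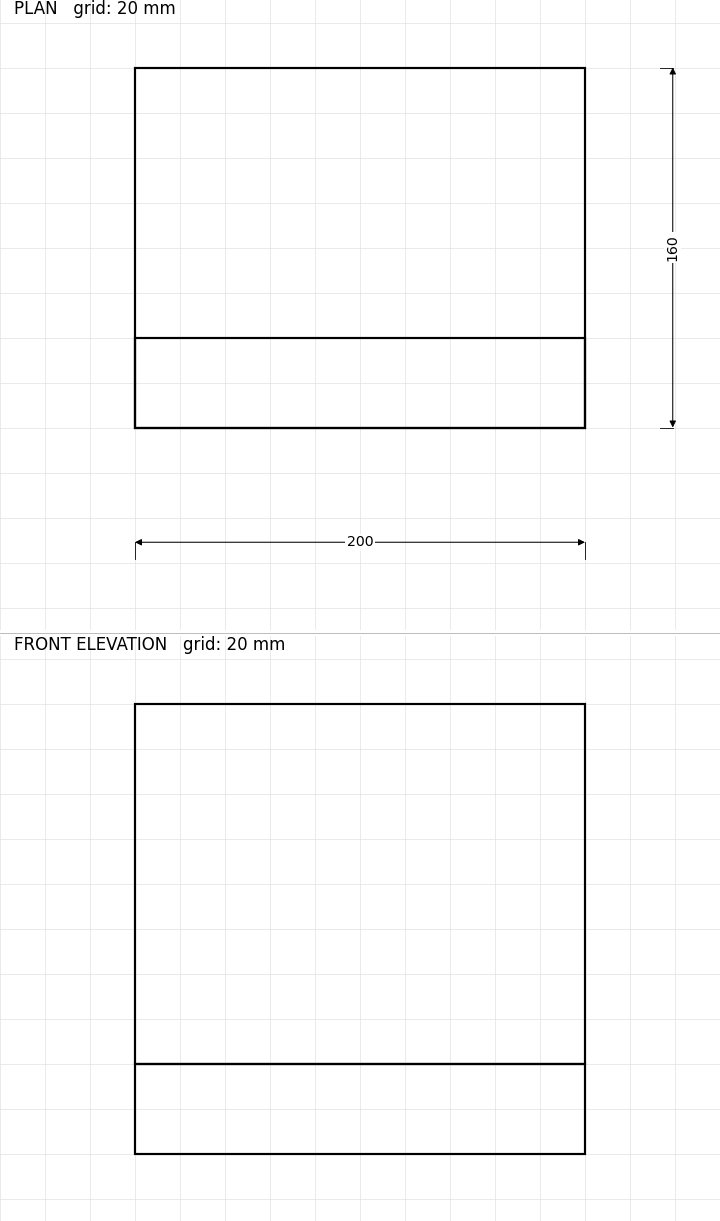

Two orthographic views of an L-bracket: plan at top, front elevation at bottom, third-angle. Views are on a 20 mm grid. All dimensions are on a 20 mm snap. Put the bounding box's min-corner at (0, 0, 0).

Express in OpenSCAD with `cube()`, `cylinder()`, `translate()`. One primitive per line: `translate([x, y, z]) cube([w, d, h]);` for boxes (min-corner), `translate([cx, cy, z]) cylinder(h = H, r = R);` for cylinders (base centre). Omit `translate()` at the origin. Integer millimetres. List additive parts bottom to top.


cube([200, 160, 40]);
translate([0, 0, 40]) cube([200, 40, 160]);
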